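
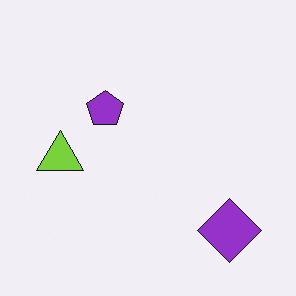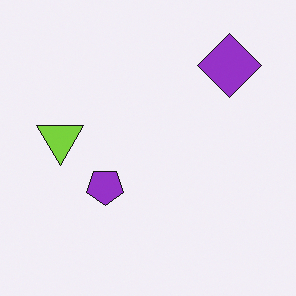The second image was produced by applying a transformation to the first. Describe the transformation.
The second image is the first flipped vertically (top ↔ bottom).

The purple diamond is in the bottom-right of the first image and the top-right of the second — shapes on opposite sides of the horizontal midline have swapped in a mirror flip.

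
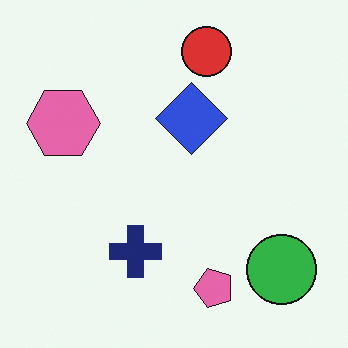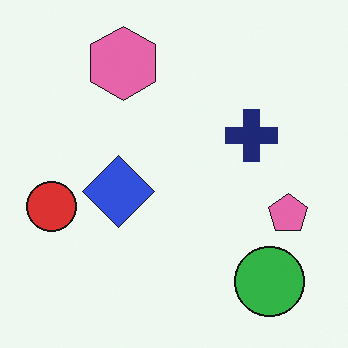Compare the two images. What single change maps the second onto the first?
The first image is the second transposed (reflected across the top-left ↔ bottom-right diagonal).

Shapes have swapped their row and column positions — what was in the top-right is now in the bottom-left — a diagonal reflection.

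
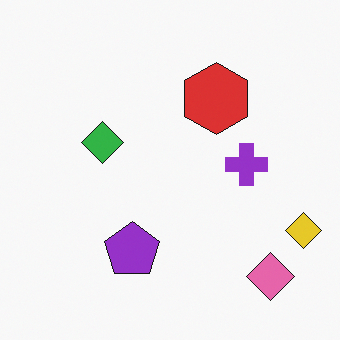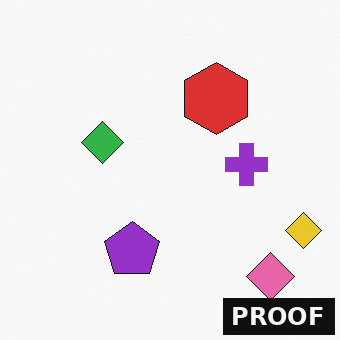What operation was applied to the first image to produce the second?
The second image is the first watermarked with the text "PROOF" in the lower-right corner.

A dark label reading "PROOF" appears in the lower-right corner.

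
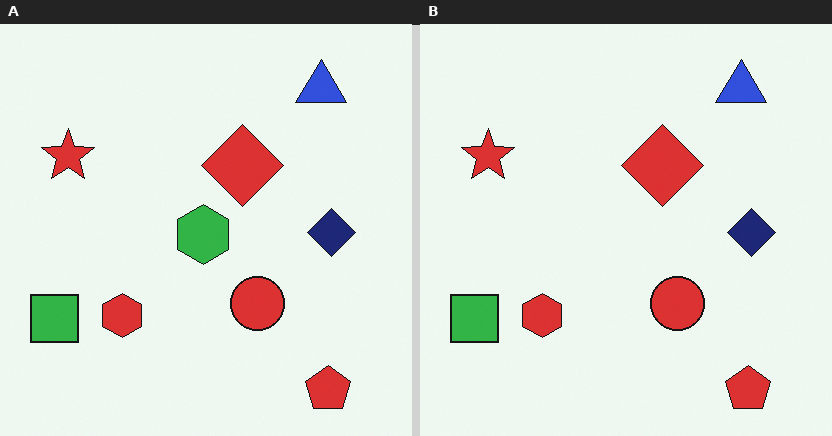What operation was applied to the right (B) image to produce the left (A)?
The left (A) image is the right (B) overlaid with an additional green hexagon.

A green hexagon appears in the left (A) image that is absent from the right (B).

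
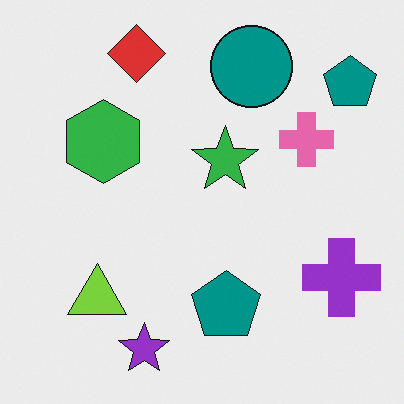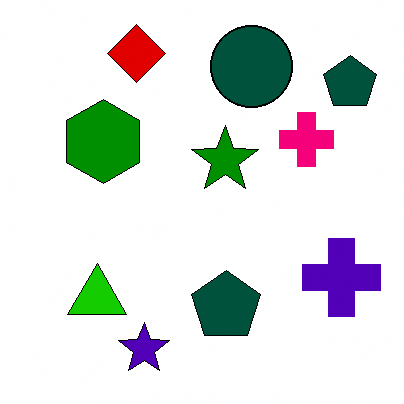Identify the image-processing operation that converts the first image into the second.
This is the original image given much higher contrast.

Tones are pushed away from mid-grey across the whole image — a global contrast change.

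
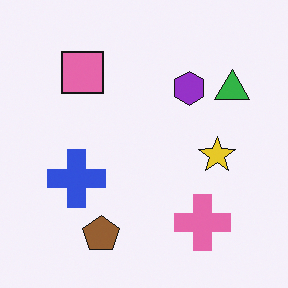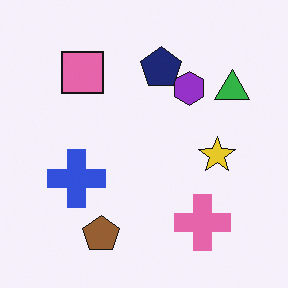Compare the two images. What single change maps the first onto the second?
Overlaid with an additional navy pentagon.

A navy pentagon appears in the second image that is absent from the first.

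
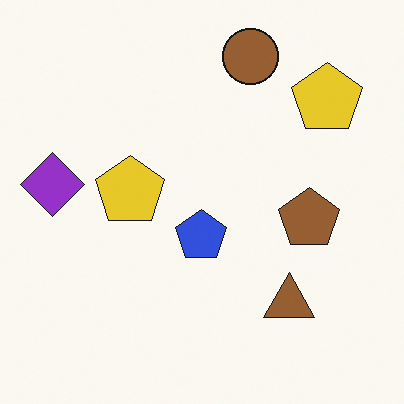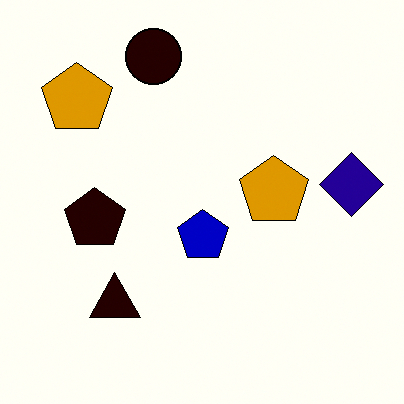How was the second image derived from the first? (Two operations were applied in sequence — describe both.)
This is the original image flipped horizontally (left ↔ right), then boosted in contrast.

The purple diamond is in the left of the first image and the right of the second — shapes on opposite sides of the vertical midline have swapped in a mirror flip. Tones are pushed away from mid-grey across the whole image — a global contrast change.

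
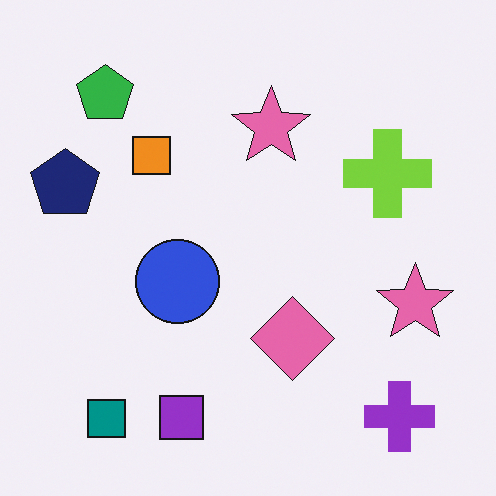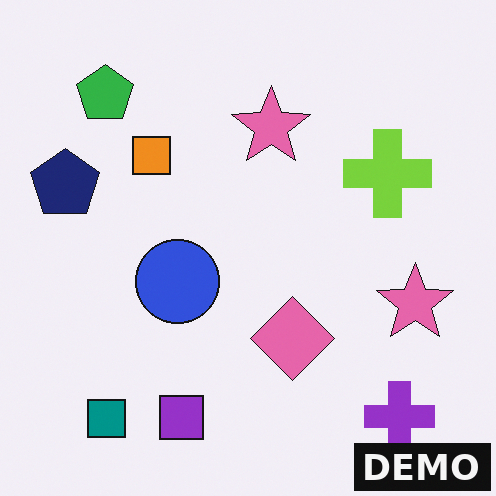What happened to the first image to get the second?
Watermarked with the text "DEMO" in the lower-right corner.

A dark label reading "DEMO" appears in the lower-right corner.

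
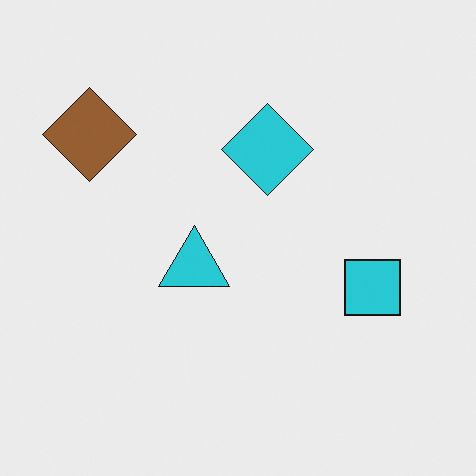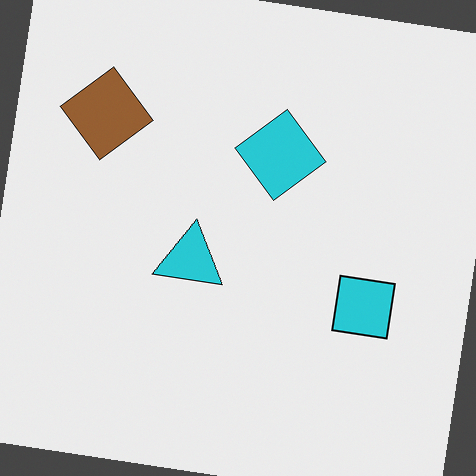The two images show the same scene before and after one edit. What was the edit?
It was rotated clockwise by a slight angle.

Every shape is tilted by the same angle and the image corners show triangular fill wedges — a whole-image rotation by a non-right angle.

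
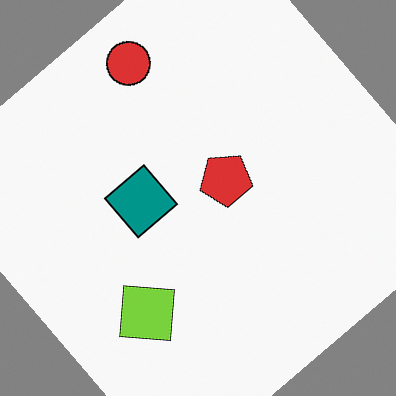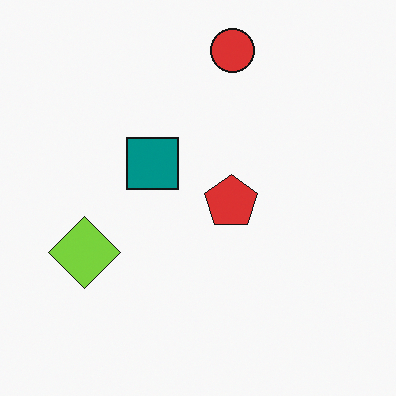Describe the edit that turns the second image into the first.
The image was rotated counter-clockwise by a large amount — several tens of degrees.

Every shape is tilted by the same angle and the image corners show triangular fill wedges — a whole-image rotation by a non-right angle.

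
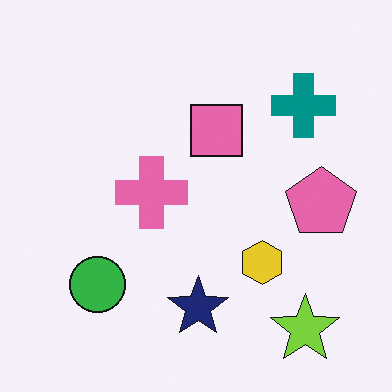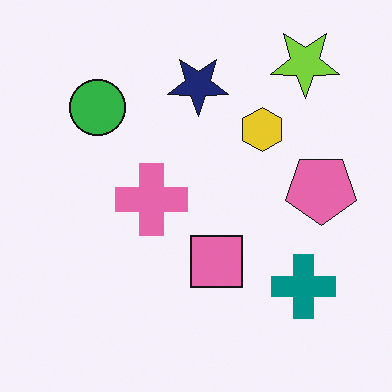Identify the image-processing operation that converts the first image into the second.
The transformation is: flipped vertically (top ↔ bottom).

The lime star is in the bottom-right of the first image and the top-right of the second — shapes on opposite sides of the horizontal midline have swapped in a mirror flip.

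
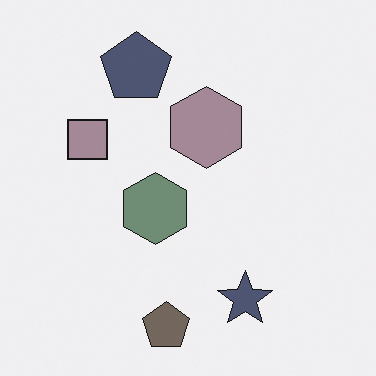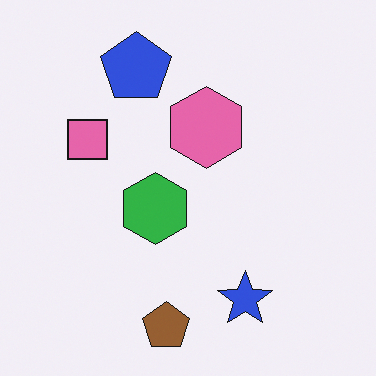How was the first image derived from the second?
The transformation is: heavily desaturated.

All colors are more muted and greyish — a global saturation change.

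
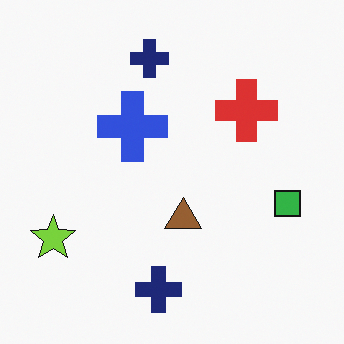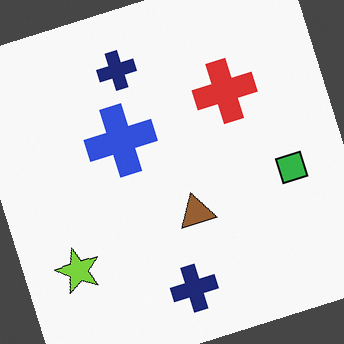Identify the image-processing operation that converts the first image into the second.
Rotated counter-clockwise by a clearly visible amount.

Every shape is tilted by the same angle and the image corners show triangular fill wedges — a whole-image rotation by a non-right angle.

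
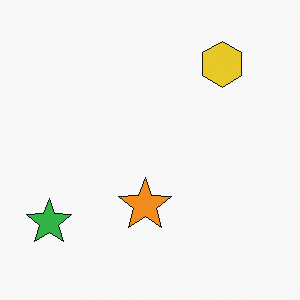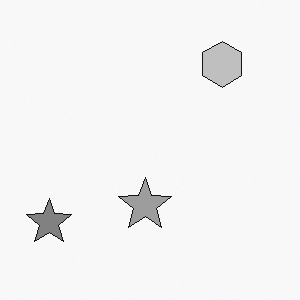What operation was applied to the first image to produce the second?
The second image is the first converted to grayscale.

All color is removed — every shape is now a shade of grey.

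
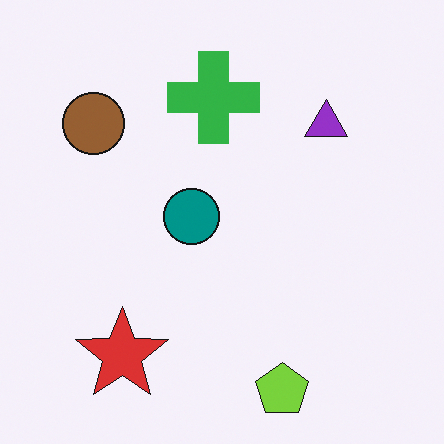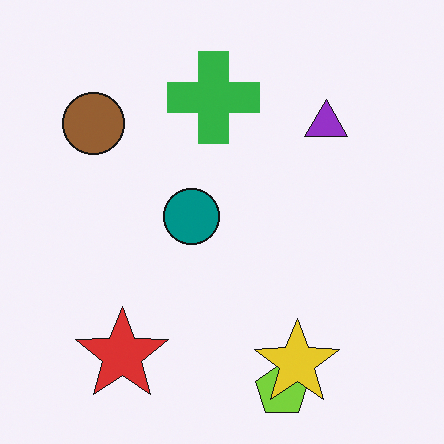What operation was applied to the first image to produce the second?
The transformation is: overlaid with an additional yellow star.

A yellow star appears in the second image that is absent from the first.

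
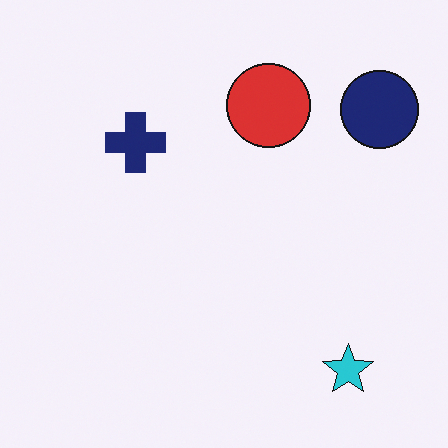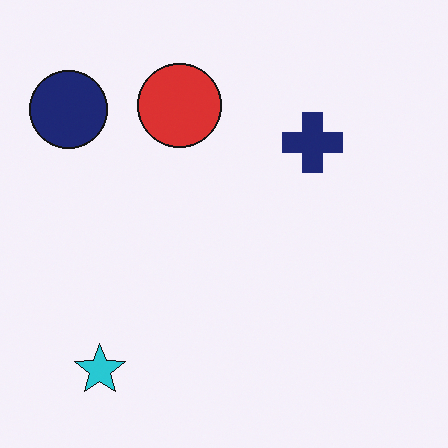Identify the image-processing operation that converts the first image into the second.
The second image is the first flipped horizontally (left ↔ right).

The navy circle is in the top-right of the first image and the top-left of the second — shapes on opposite sides of the vertical midline have swapped in a mirror flip.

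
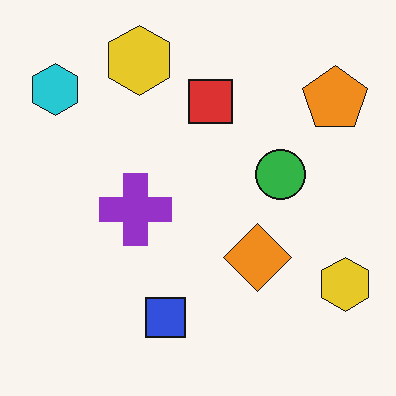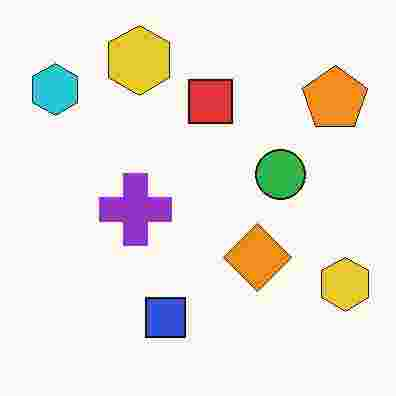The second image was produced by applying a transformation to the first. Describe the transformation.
This is the original image degraded with heavy JPEG compression.

Blocky 8×8 compression artifacts appear around shape edges and the flat background shows ringing — characteristic JPEG degradation.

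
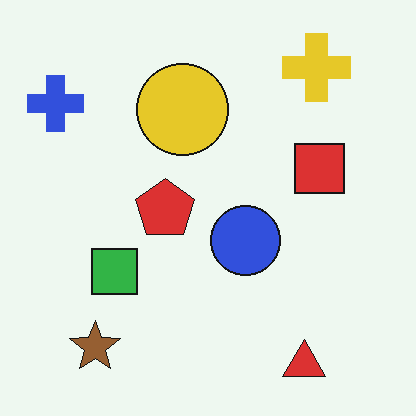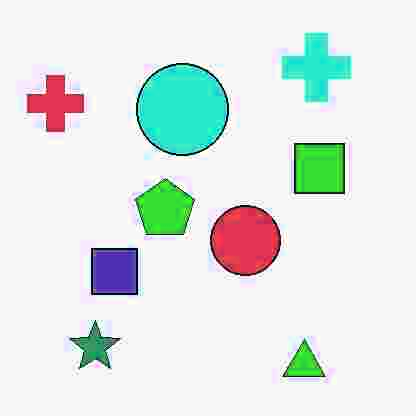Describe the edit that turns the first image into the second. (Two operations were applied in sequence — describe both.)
It was degraded with heavy JPEG compression, then hue-shifted by a moderate amount.

Blocky 8×8 compression artifacts appear around shape edges and the flat background shows ringing — characteristic JPEG degradation. Every shape's color has rotated by the same amount around the hue wheel — a uniform hue shift.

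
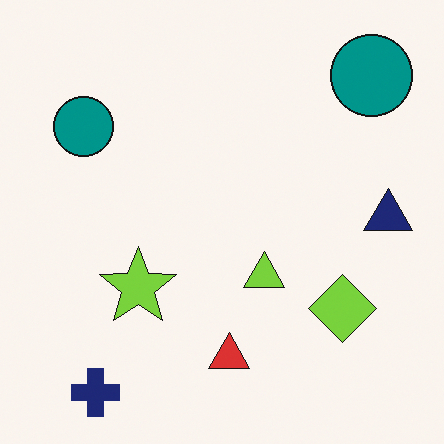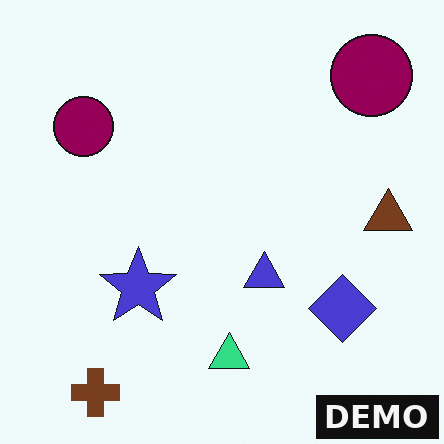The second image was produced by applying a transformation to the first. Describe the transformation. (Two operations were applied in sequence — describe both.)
This is the original image hue-shifted through roughly a third of the color wheel, then watermarked with the text "DEMO" in the lower-right corner.

Every shape's color has rotated by the same amount around the hue wheel — a uniform hue shift. A dark label reading "DEMO" appears in the lower-right corner.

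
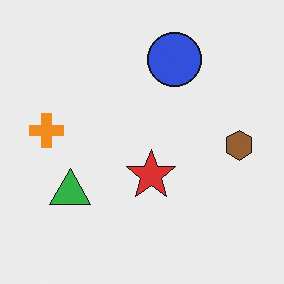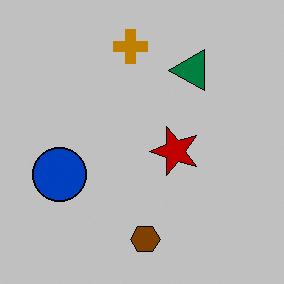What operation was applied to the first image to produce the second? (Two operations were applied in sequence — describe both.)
Heavily posterized to just a handful of flat colors, then transposed (reflected across the top-left ↔ bottom-right diagonal).

Each flat color has snapped to a coarser quantized level — most visibly, the near-white background has dropped to a flat grey. Shapes have swapped their row and column positions — what was in the top-right is now in the bottom-left — a diagonal reflection.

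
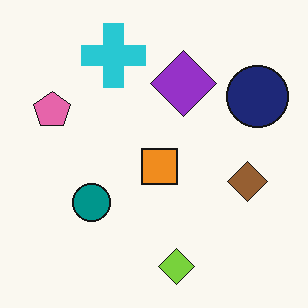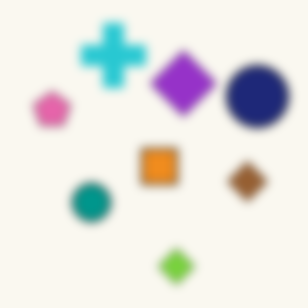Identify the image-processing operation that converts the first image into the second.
Strongly gaussian-blurred.

Shape edges and outlines are uniformly softened across the whole image.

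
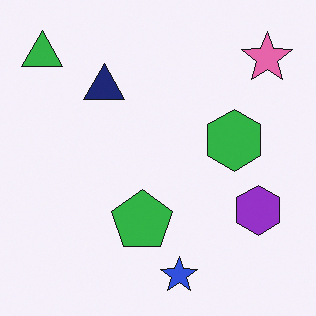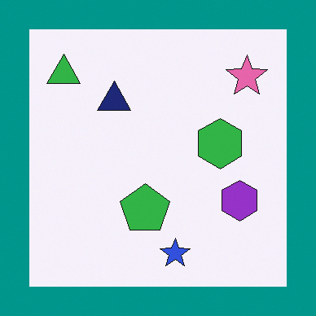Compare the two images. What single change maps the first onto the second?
The transformation is: framed with a teal border.

A solid teal frame runs around the edge of the second image, with the content slightly shrunk inside it.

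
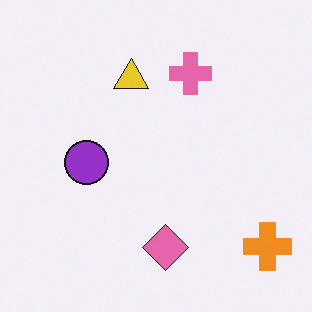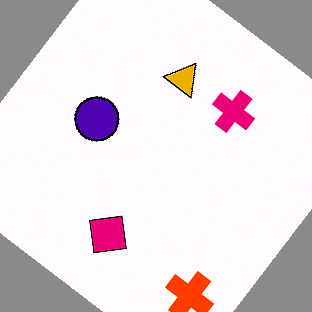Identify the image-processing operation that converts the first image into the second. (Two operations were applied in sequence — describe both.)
Rotated clockwise by a large amount — several tens of degrees, then given much higher contrast.

Every shape is tilted by the same angle and the image corners show triangular fill wedges — a whole-image rotation by a non-right angle. Tones are pushed away from mid-grey across the whole image — a global contrast change.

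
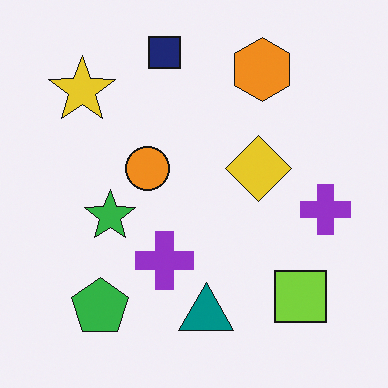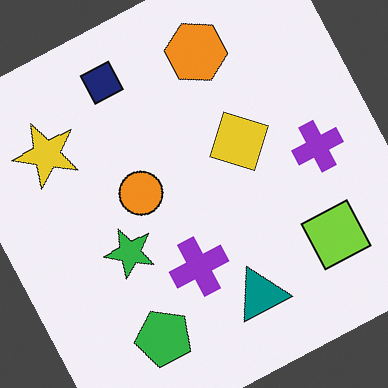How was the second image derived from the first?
The image was rotated counter-clockwise by a clearly visible amount.

Every shape is tilted by the same angle and the image corners show triangular fill wedges — a whole-image rotation by a non-right angle.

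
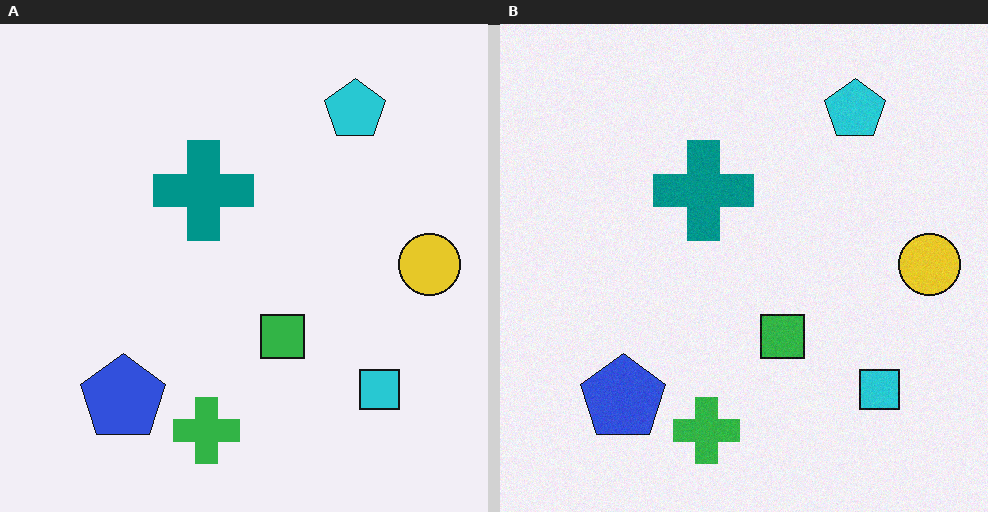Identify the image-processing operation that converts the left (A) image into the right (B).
The right (B) image is the left (A) degraded with light additive noise.

Random speckle covers the whole image, including the flat background.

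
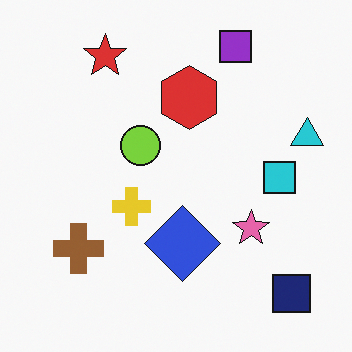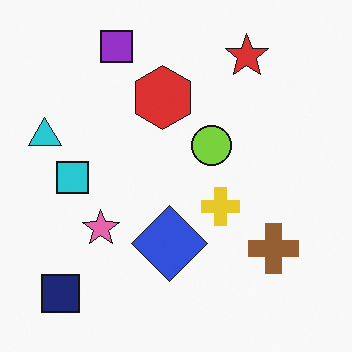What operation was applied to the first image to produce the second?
The image was flipped horizontally (left ↔ right).

The cyan triangle is in the right of the first image and the left of the second — shapes on opposite sides of the vertical midline have swapped in a mirror flip.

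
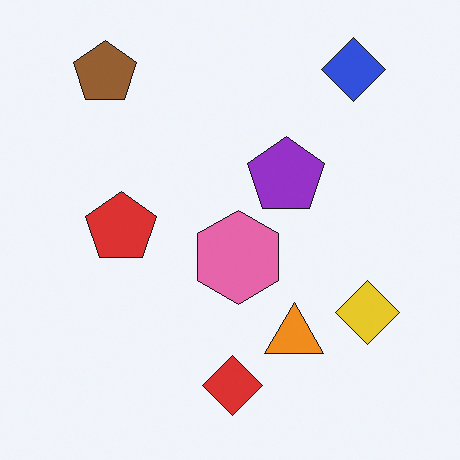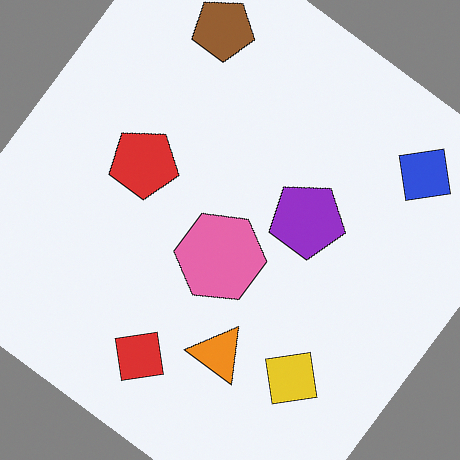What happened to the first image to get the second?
This is the original image rotated clockwise by a large amount — several tens of degrees.

Every shape is tilted by the same angle and the image corners show triangular fill wedges — a whole-image rotation by a non-right angle.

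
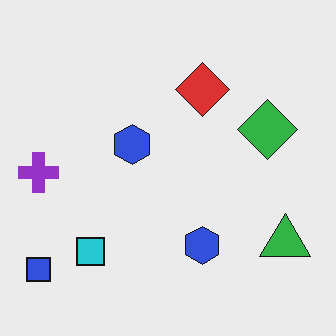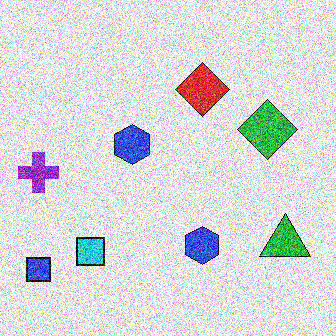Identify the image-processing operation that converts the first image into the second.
The image was degraded with strong gaussian noise.

Random speckle covers the whole image, including the flat background.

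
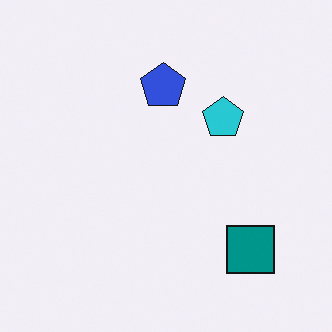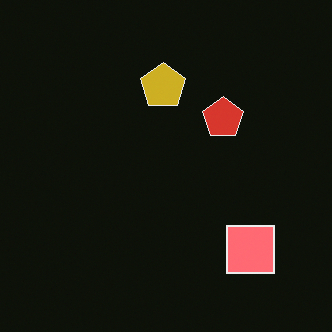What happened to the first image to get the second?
The second image is the first color-inverted (negative).

The light background has become dark and every shape's color is its complement — a photographic negative.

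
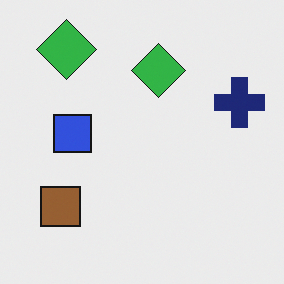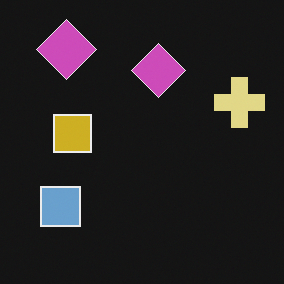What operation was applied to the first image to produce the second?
The transformation is: color-inverted (negative).

The light background has become dark and every shape's color is its complement — a photographic negative.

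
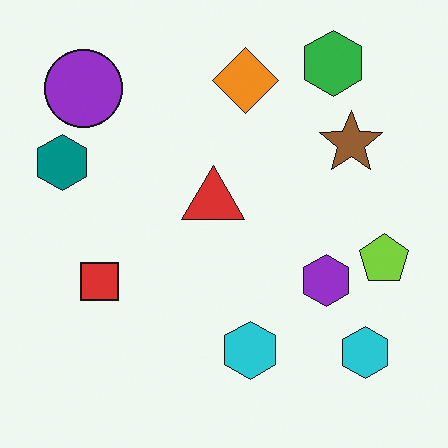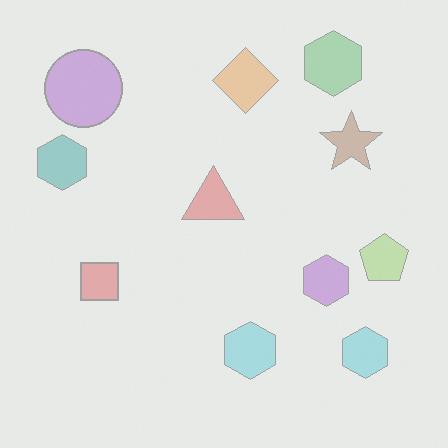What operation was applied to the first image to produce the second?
The transformation is: washed out (contrast reduced).

Tones are pushed toward mid-grey across the whole image — a global contrast change.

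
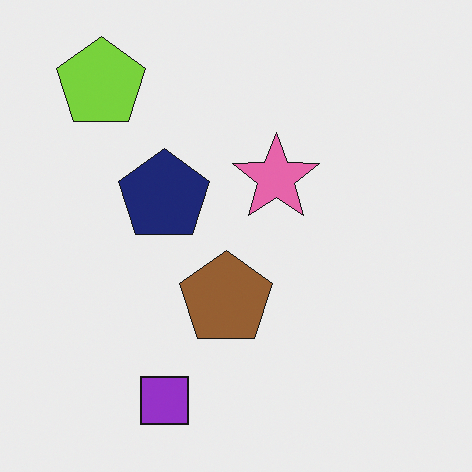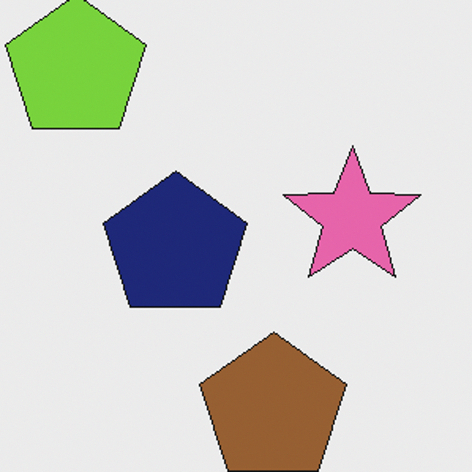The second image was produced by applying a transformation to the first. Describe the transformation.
It was cropped to a modestly smaller region and rescaled.

The visible shapes are larger and the field of view is narrower; shapes near the original edges may be partly or wholly outside the frame — a crop-and-rescale.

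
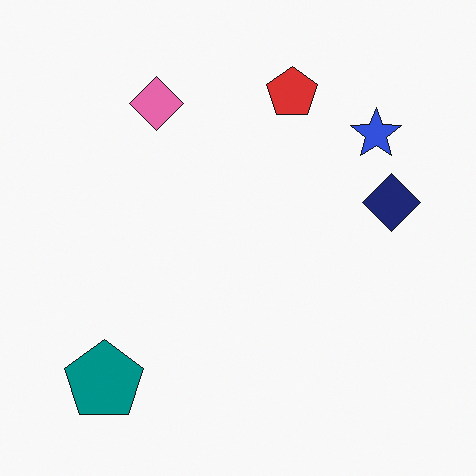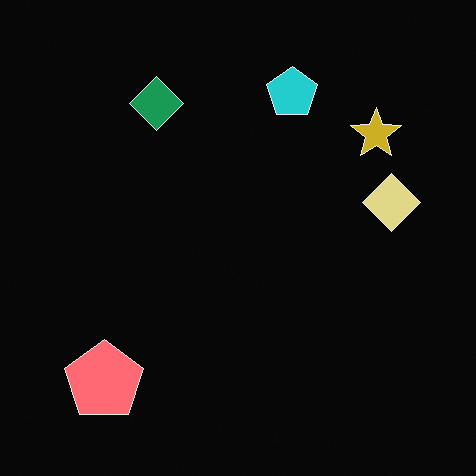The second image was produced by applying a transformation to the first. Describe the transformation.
The transformation is: color-inverted (negative).

The light background has become dark and every shape's color is its complement — a photographic negative.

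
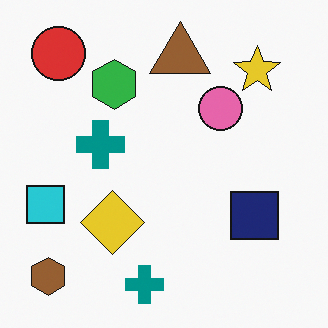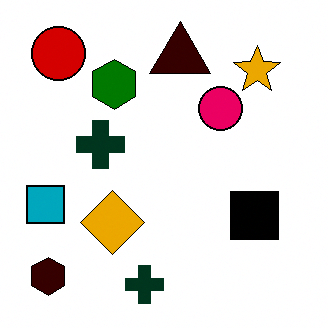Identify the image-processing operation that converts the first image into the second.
The second image is the first given much higher contrast.

Tones are pushed away from mid-grey across the whole image — a global contrast change.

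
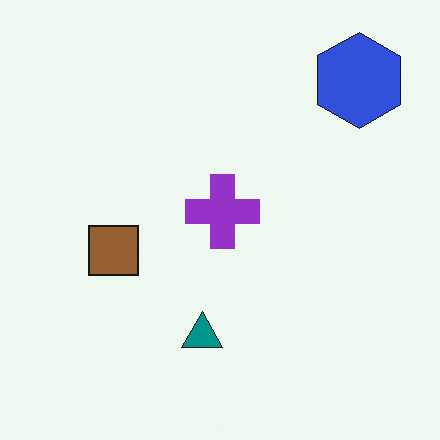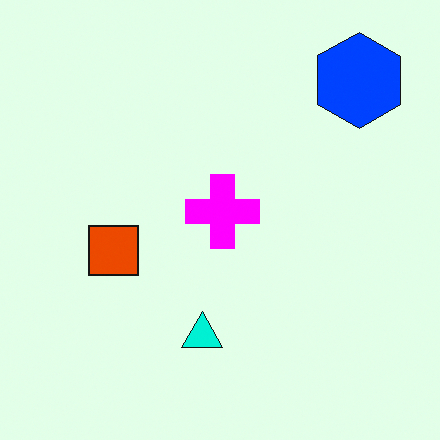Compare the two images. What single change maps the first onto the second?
Made much more vivid (saturation change).

All colors are more vivid — a global saturation change.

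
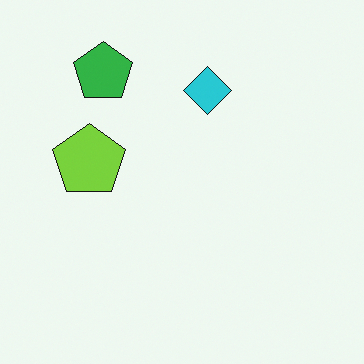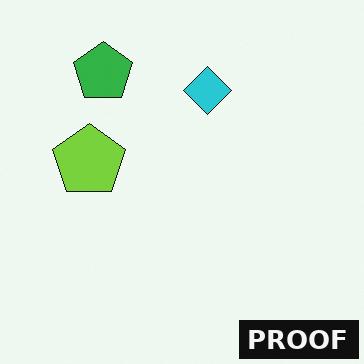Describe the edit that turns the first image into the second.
The second image is the first watermarked with the text "PROOF" in the lower-right corner.

A dark label reading "PROOF" appears in the lower-right corner.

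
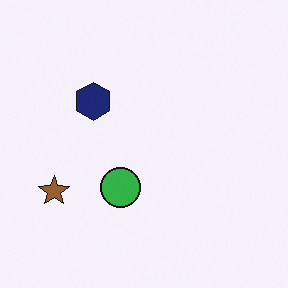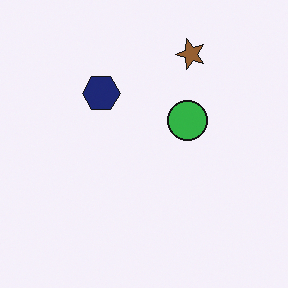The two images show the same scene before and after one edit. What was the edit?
The transformation is: transposed (reflected across the top-left ↔ bottom-right diagonal).

Shapes have swapped their row and column positions — what was in the top-right is now in the bottom-left — a diagonal reflection.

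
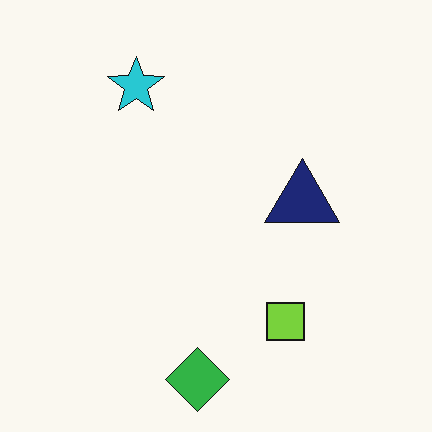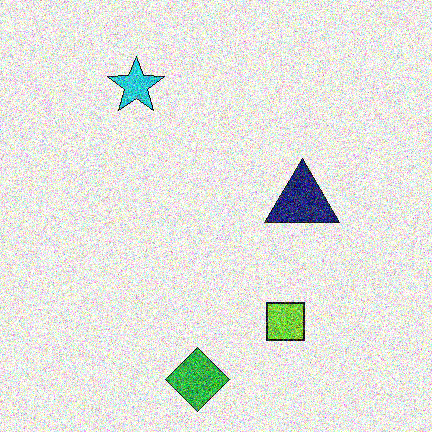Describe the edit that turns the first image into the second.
The second image is the first degraded with strong gaussian noise.

Random speckle covers the whole image, including the flat background.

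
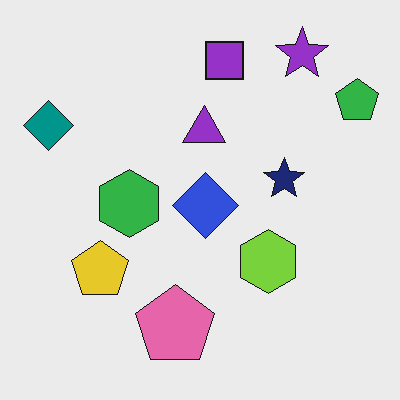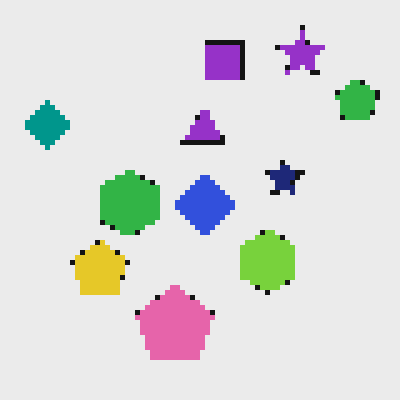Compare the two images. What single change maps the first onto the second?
The image was mildly pixelated.

Shapes are reduced to large square blocks; fine edges and outlines are lost — a downscale-then-upscale (mosaic) effect.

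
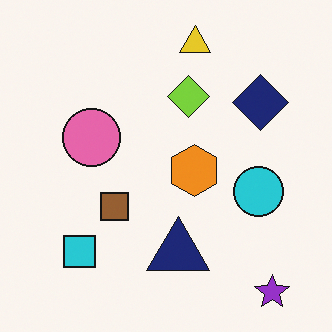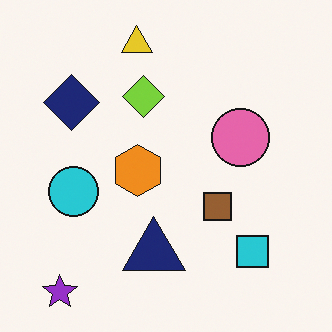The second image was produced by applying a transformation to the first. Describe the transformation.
This is the original image flipped horizontally (left ↔ right).

The purple star is in the bottom-right of the first image and the bottom-left of the second — shapes on opposite sides of the vertical midline have swapped in a mirror flip.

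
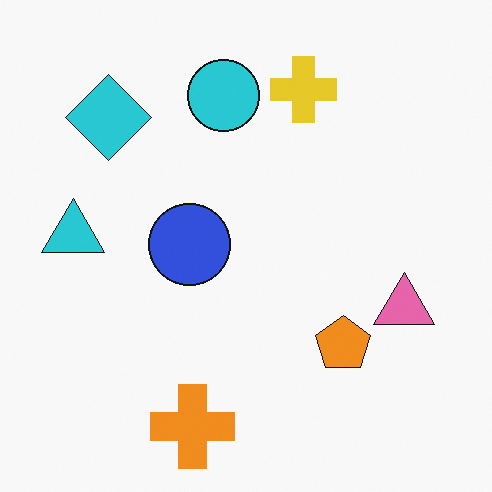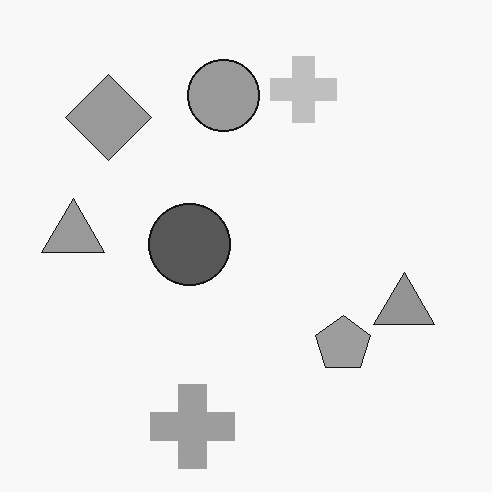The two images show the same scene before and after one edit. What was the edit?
Converted to grayscale.

All color is removed — every shape is now a shade of grey.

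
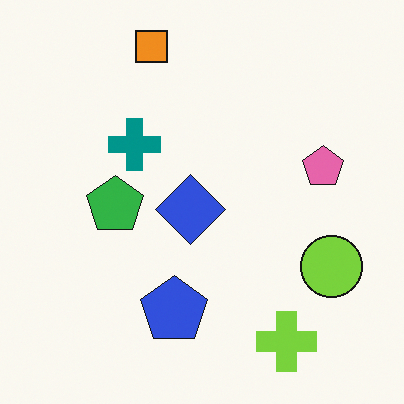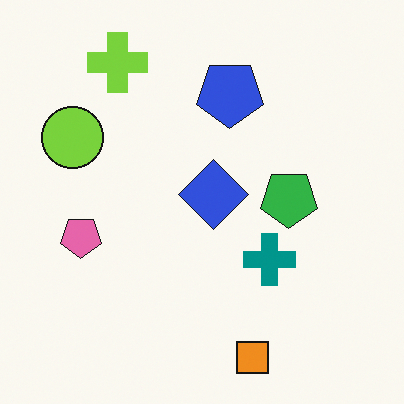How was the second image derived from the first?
Rotated 180°.

The orange square sits in the top of the first image and the bottom of the second — consistent with a whole-image 180° rotation.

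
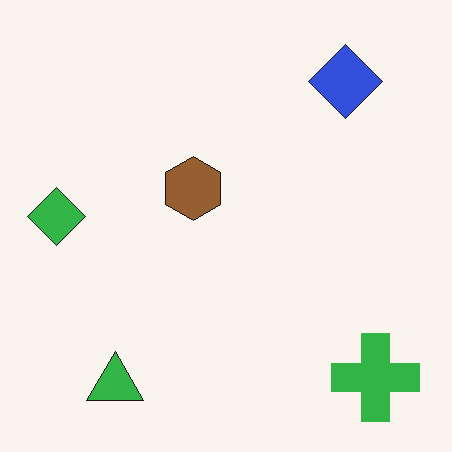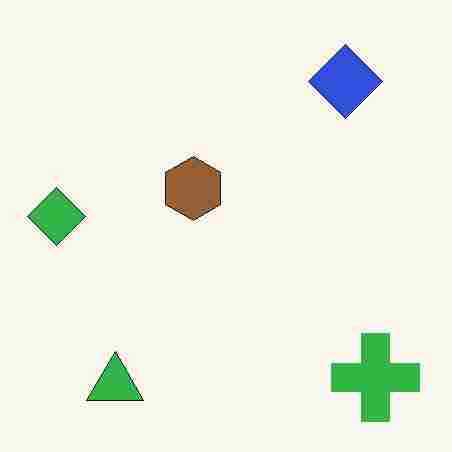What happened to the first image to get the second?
This is the original image heavily JPEG-compressed with obvious blocking artifacts.

Blocky 8×8 compression artifacts appear around shape edges and the flat background shows ringing — characteristic JPEG degradation.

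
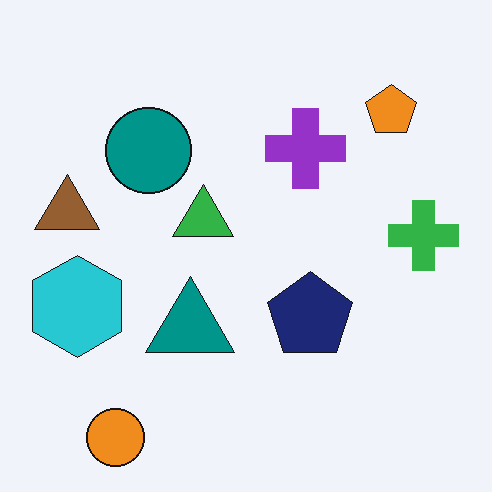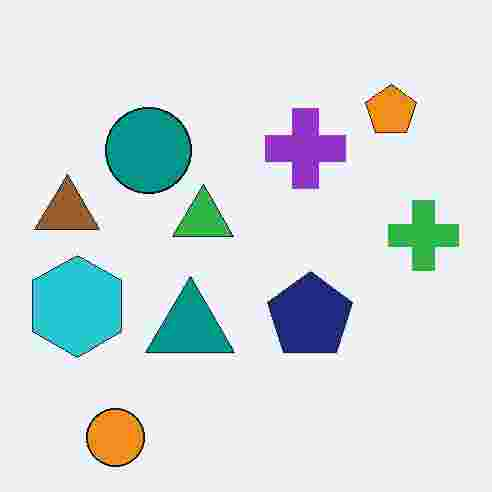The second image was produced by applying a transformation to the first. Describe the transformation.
This is the original image heavily JPEG-compressed with obvious blocking artifacts.

Blocky 8×8 compression artifacts appear around shape edges and the flat background shows ringing — characteristic JPEG degradation.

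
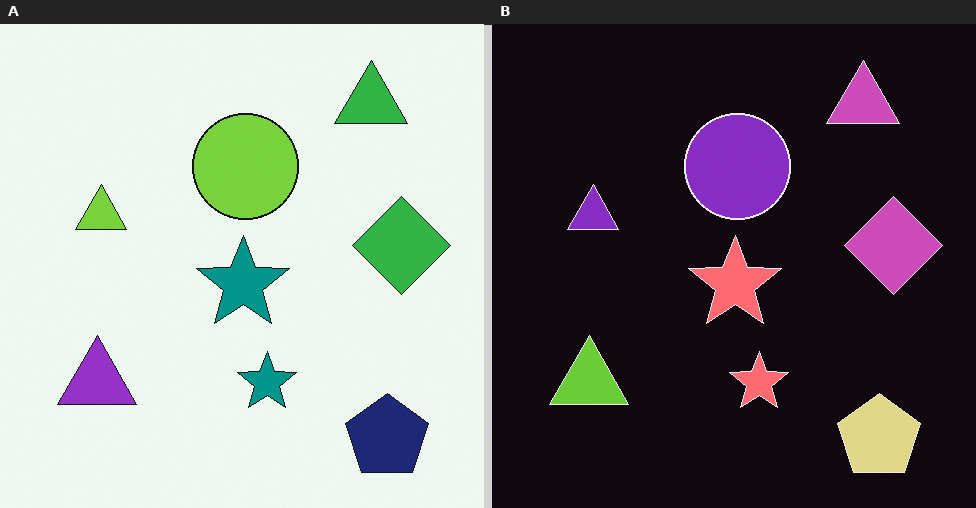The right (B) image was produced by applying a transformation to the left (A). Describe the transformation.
Color-inverted (negative).

The light background has become dark and every shape's color is its complement — a photographic negative.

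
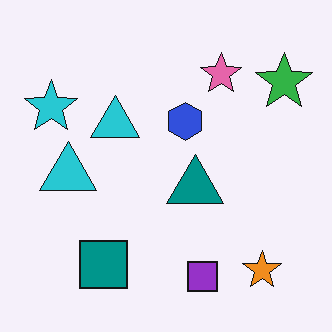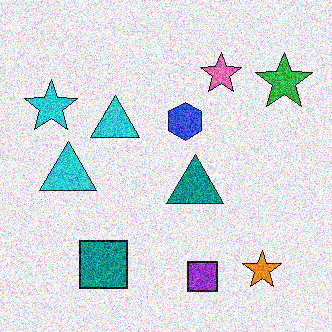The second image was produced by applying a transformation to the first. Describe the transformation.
The image was degraded with a thick layer of grain.

Random speckle covers the whole image, including the flat background.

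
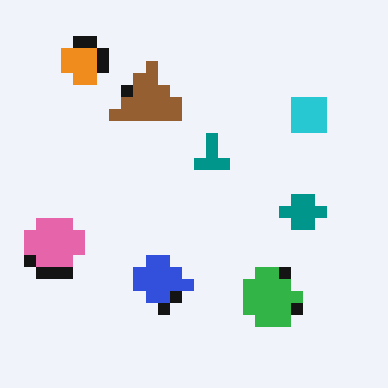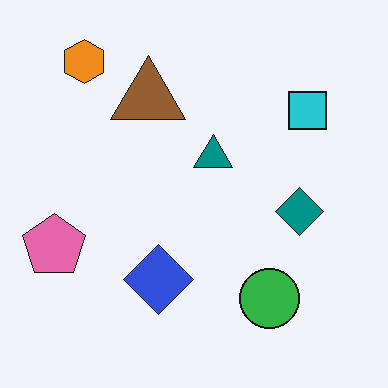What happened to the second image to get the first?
This is the original image heavily pixelated into large blocks.

Shapes are reduced to large square blocks; fine edges and outlines are lost — a downscale-then-upscale (mosaic) effect.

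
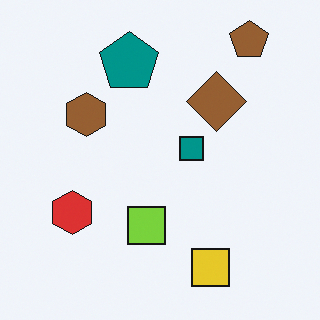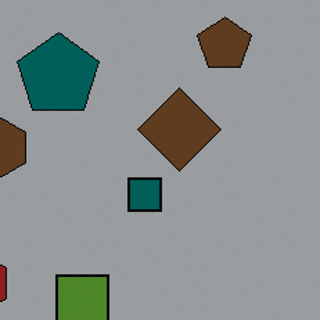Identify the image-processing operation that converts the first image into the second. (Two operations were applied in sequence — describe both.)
This is the original image noticeably darkened, then cropped to a modestly smaller region and rescaled.

Every pixel — background and shapes alike — is uniformly darkened. The visible shapes are larger and the field of view is narrower; shapes near the original edges may be partly or wholly outside the frame — a crop-and-rescale.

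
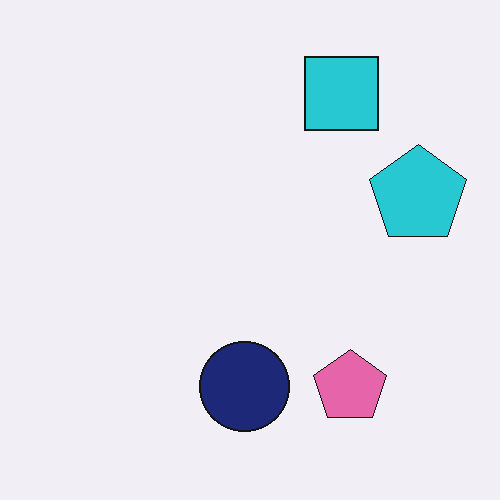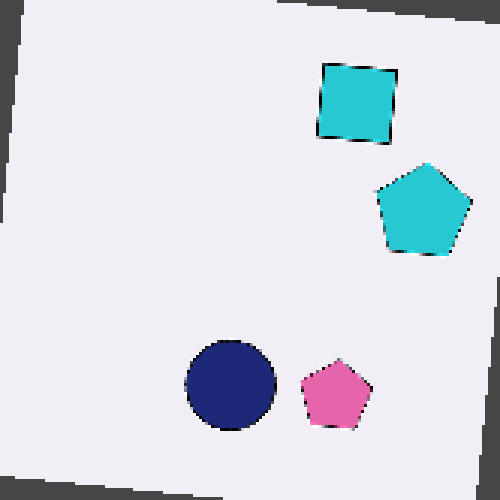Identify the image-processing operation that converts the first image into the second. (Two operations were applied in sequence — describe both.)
The image was rotated clockwise by a small amount, then lightly pixelated (a mild mosaic effect).

Every shape is tilted by the same angle and the image corners show triangular fill wedges — a whole-image rotation by a non-right angle. Shapes are reduced to large square blocks; fine edges and outlines are lost — a downscale-then-upscale (mosaic) effect.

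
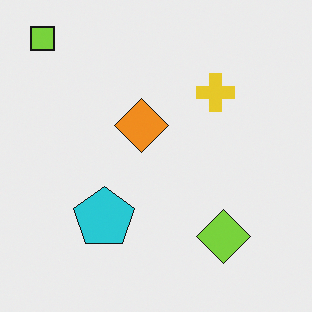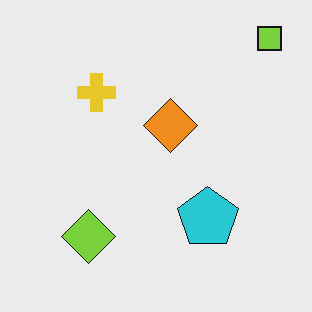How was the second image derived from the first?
The image was flipped horizontally (left ↔ right).

The lime square is in the top-left of the first image and the top-right of the second — shapes on opposite sides of the vertical midline have swapped in a mirror flip.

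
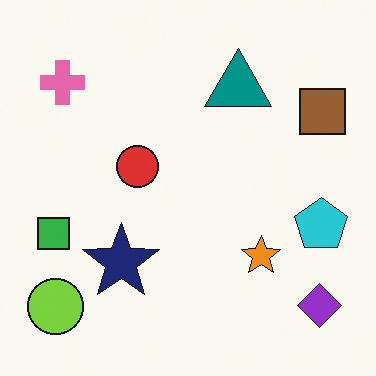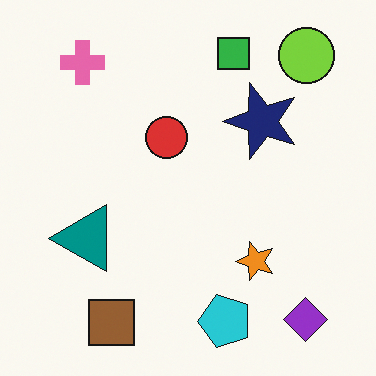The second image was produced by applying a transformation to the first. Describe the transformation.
Transposed (reflected across the top-left ↔ bottom-right diagonal).

Shapes have swapped their row and column positions — what was in the top-right is now in the bottom-left — a diagonal reflection.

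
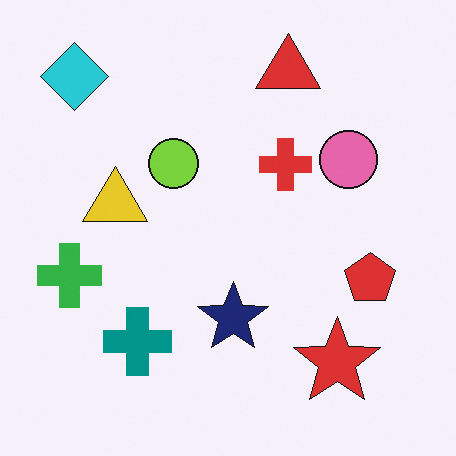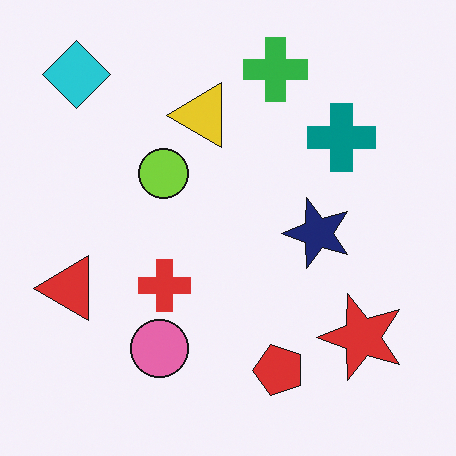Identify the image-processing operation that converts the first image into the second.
The image was transposed (reflected across the top-left ↔ bottom-right diagonal).

Shapes have swapped their row and column positions — what was in the top-right is now in the bottom-left — a diagonal reflection.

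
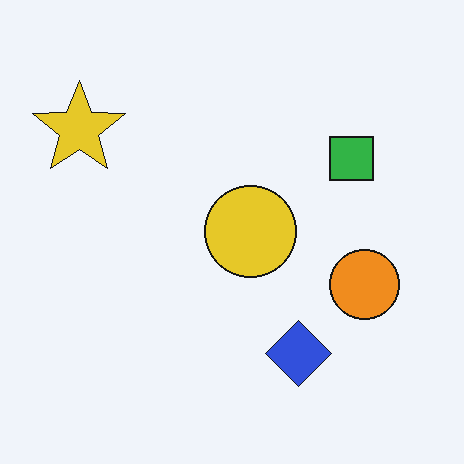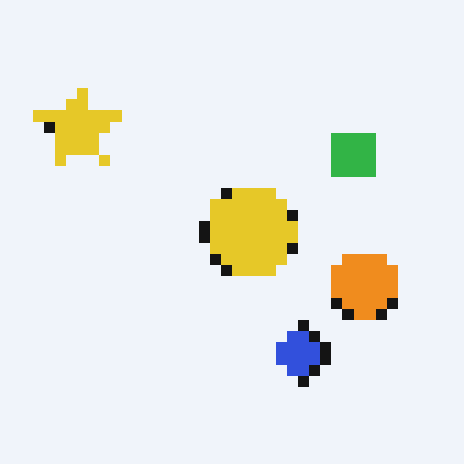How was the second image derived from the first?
Coarsely pixelated.

Shapes are reduced to large square blocks; fine edges and outlines are lost — a downscale-then-upscale (mosaic) effect.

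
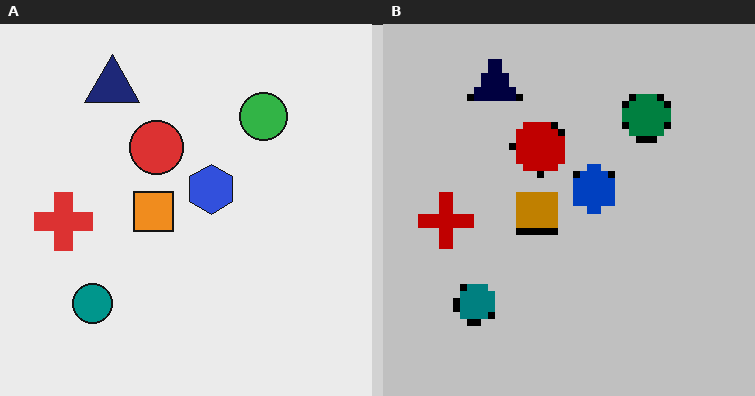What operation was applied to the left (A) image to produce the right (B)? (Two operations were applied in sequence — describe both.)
The right (B) image is the left (A) heavily posterized to just a handful of flat colors, then moderately pixelated.

Each flat color has snapped to a coarser quantized level — most visibly, the near-white background has dropped to a flat grey. Shapes are reduced to large square blocks; fine edges and outlines are lost — a downscale-then-upscale (mosaic) effect.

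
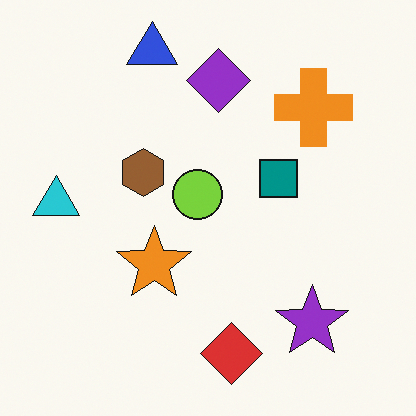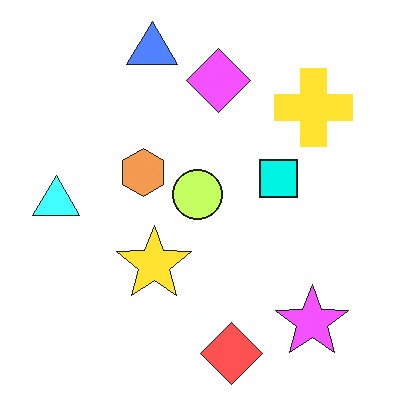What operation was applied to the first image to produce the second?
The second image is the first brightened a lot.

Every pixel — background and shapes alike — is uniformly brightened.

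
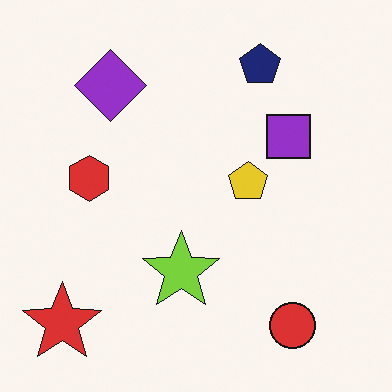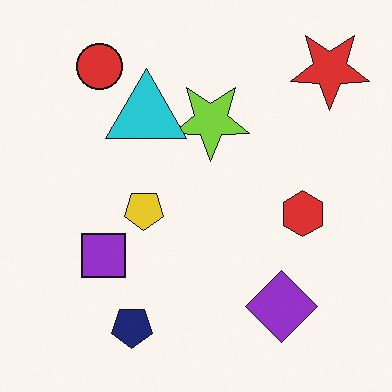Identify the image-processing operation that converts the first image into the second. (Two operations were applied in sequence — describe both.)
The transformation is: rotated 180°, then overlaid with an additional cyan triangle.

The red star sits in the bottom-left of the first image and the top-right of the second — consistent with a whole-image 180° rotation. A cyan triangle appears in the second image that is absent from the first.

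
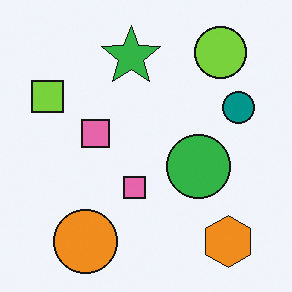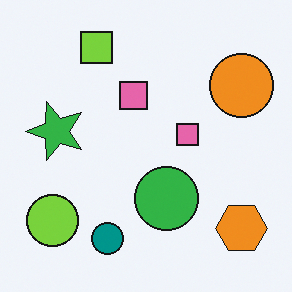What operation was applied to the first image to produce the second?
This is the original image transposed (reflected across the top-left ↔ bottom-right diagonal).

Shapes have swapped their row and column positions — what was in the top-right is now in the bottom-left — a diagonal reflection.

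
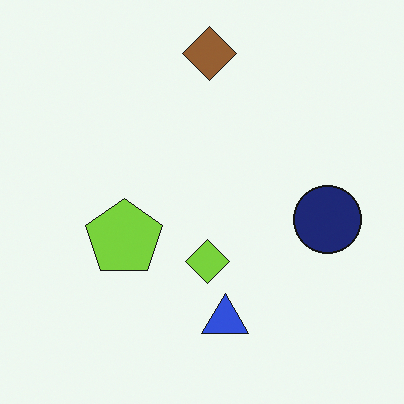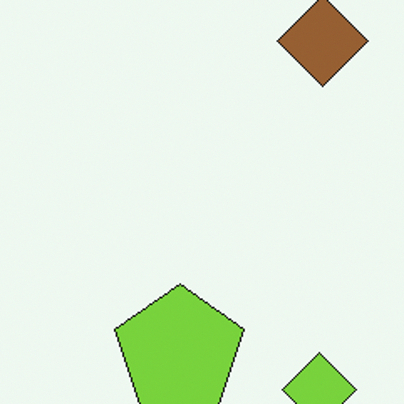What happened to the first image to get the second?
This is the original image cropped to a noticeably smaller region and rescaled.

The visible shapes are larger and the field of view is narrower; shapes near the original edges may be partly or wholly outside the frame — a crop-and-rescale.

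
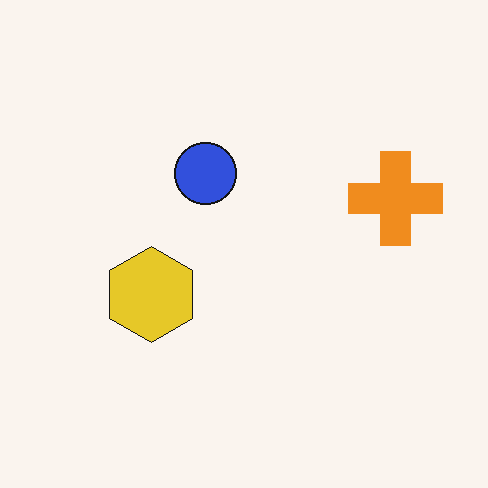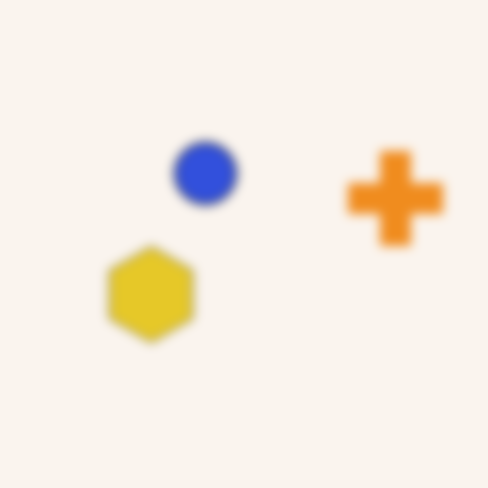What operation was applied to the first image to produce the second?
The transformation is: strongly gaussian-blurred.

Shape edges and outlines are uniformly softened across the whole image.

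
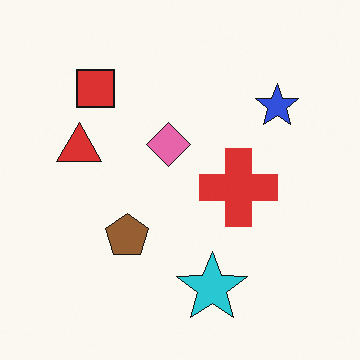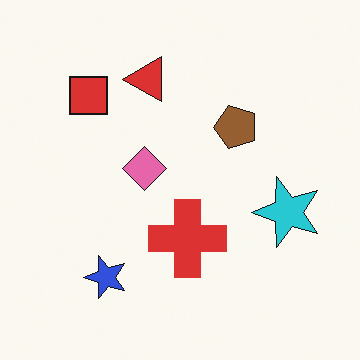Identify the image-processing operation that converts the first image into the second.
The image was transposed (reflected across the top-left ↔ bottom-right diagonal).

Shapes have swapped their row and column positions — what was in the top-right is now in the bottom-left — a diagonal reflection.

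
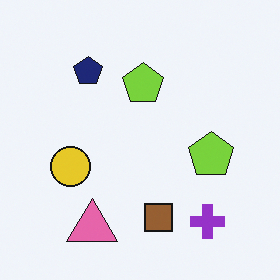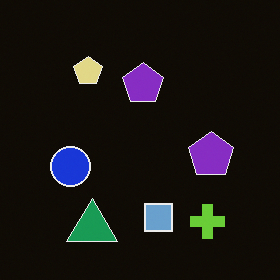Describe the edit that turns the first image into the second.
The image was color-inverted (negative).

The light background has become dark and every shape's color is its complement — a photographic negative.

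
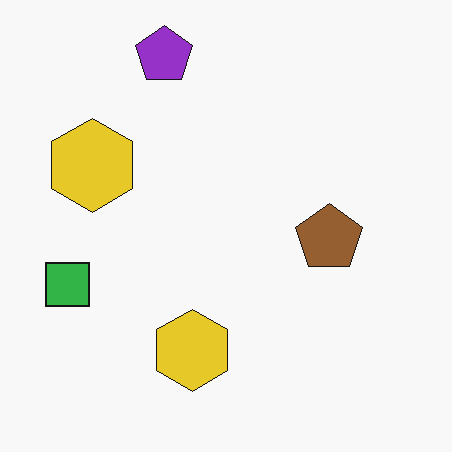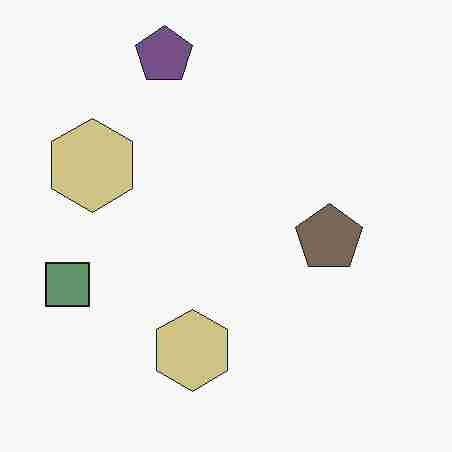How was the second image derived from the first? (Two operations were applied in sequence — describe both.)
This is the original image heavily desaturated, then heavily JPEG-compressed with obvious blocking artifacts.

All colors are more muted and greyish — a global saturation change. Blocky 8×8 compression artifacts appear around shape edges and the flat background shows ringing — characteristic JPEG degradation.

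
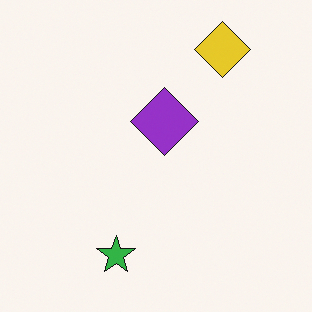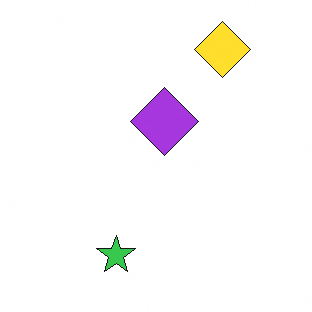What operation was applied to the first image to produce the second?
It was slightly brightened.

Every pixel — background and shapes alike — is uniformly brightened.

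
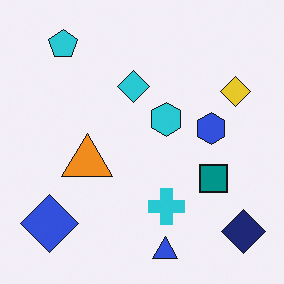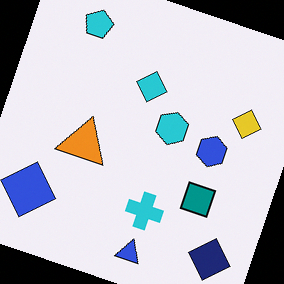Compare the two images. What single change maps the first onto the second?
The image was rotated clockwise by a clearly visible amount.

Every shape is tilted by the same angle and the image corners show triangular fill wedges — a whole-image rotation by a non-right angle.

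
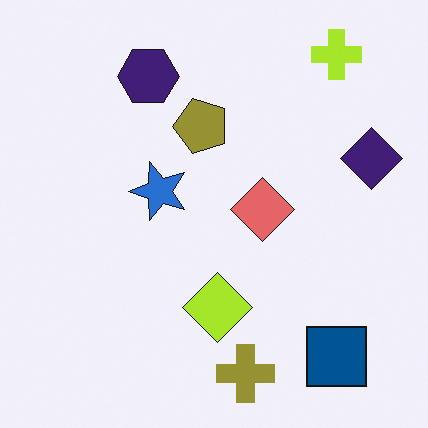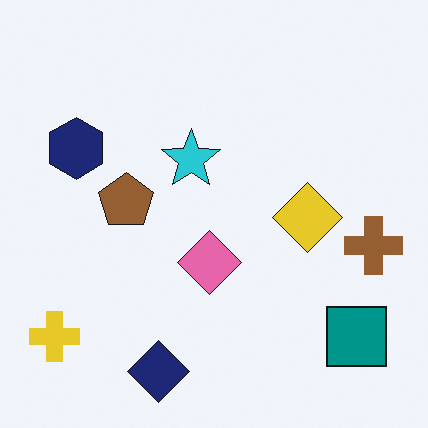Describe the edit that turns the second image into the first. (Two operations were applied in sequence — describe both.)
This is the original image transposed (reflected across the top-left ↔ bottom-right diagonal), then hue-shifted slightly.

Shapes have swapped their row and column positions — what was in the top-right is now in the bottom-left — a diagonal reflection. Every shape's color has rotated by the same amount around the hue wheel — a uniform hue shift.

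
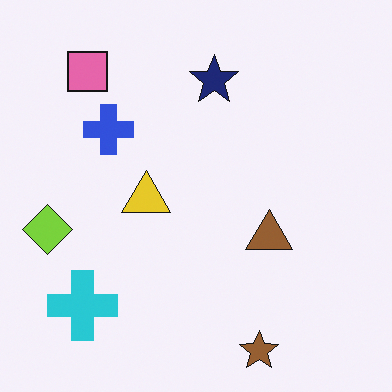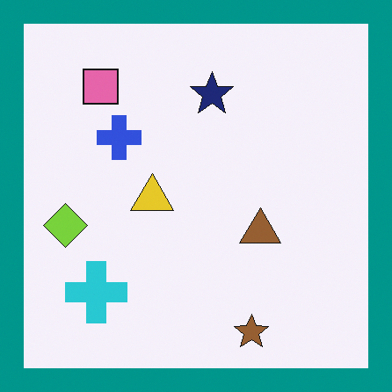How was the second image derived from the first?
It was framed with a teal border.

A solid teal frame runs around the edge of the second image, with the content slightly shrunk inside it.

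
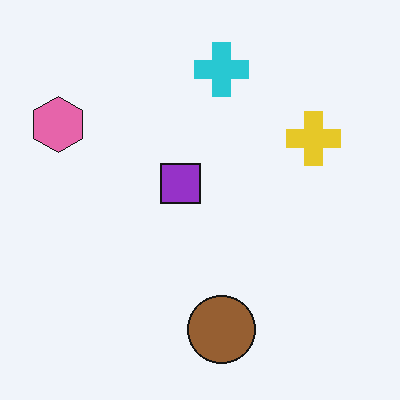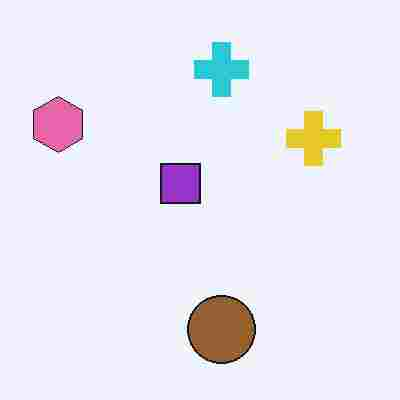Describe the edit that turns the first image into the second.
The transformation is: degraded with heavy JPEG compression.

Blocky 8×8 compression artifacts appear around shape edges and the flat background shows ringing — characteristic JPEG degradation.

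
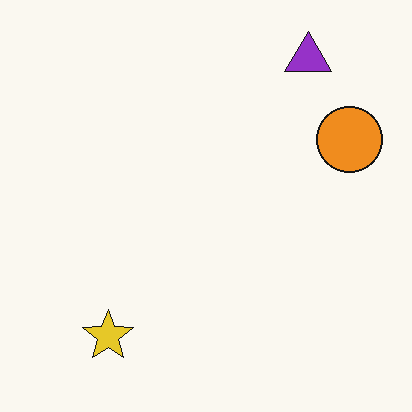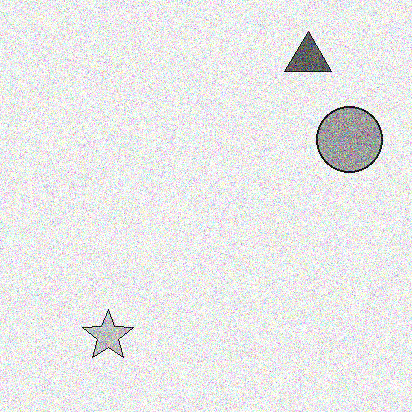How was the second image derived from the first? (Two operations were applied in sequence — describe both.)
The transformation is: converted to grayscale, then degraded with strong gaussian noise.

All color is removed — every shape is now a shade of grey. Random speckle covers the whole image, including the flat background.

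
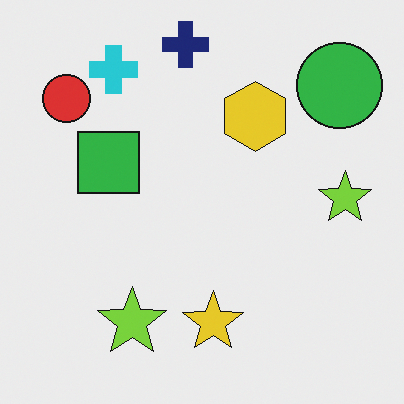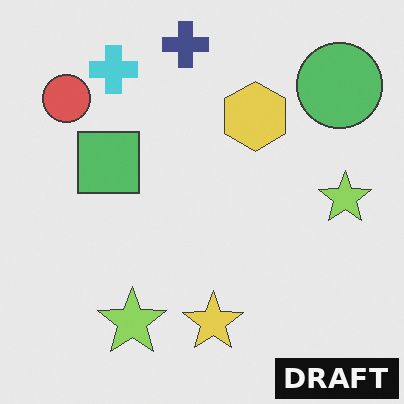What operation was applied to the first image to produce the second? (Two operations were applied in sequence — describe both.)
The transformation is: given slightly reduced contrast, then watermarked with the text "DRAFT" in the lower-right corner.

Tones are pushed toward mid-grey across the whole image — a global contrast change. A dark label reading "DRAFT" appears in the lower-right corner.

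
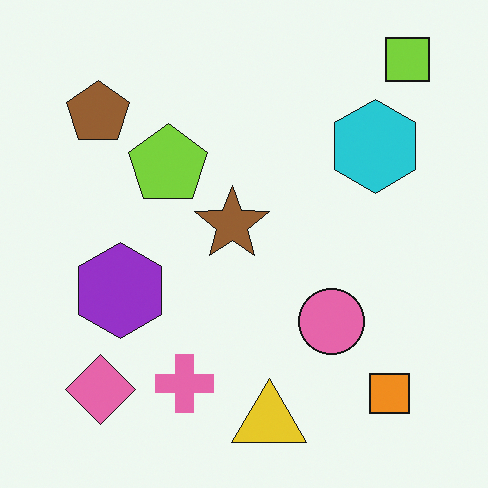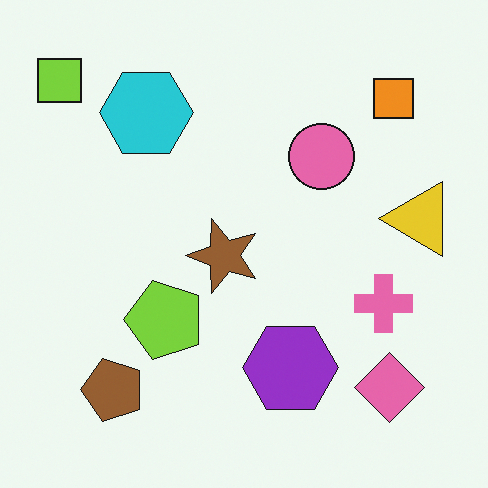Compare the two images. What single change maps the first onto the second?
It was rotated 90° counter-clockwise.

The lime square sits in the top-right of the first image and the top-left of the second — consistent with a whole-image 90° counter-clockwise rotation.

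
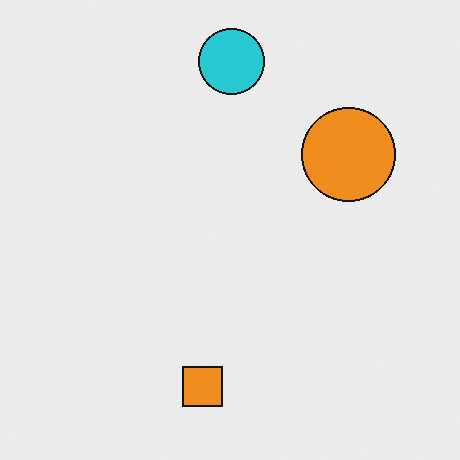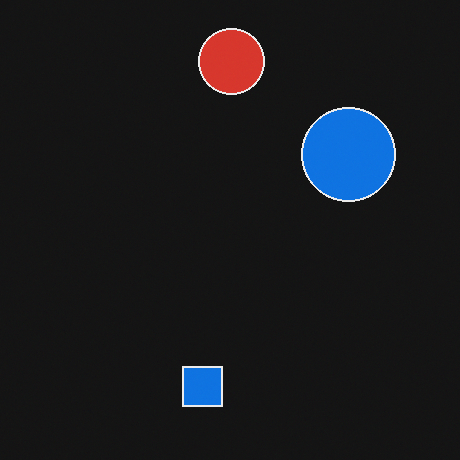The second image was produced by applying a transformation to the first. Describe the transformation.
The second image is the first color-inverted (negative).

The light background has become dark and every shape's color is its complement — a photographic negative.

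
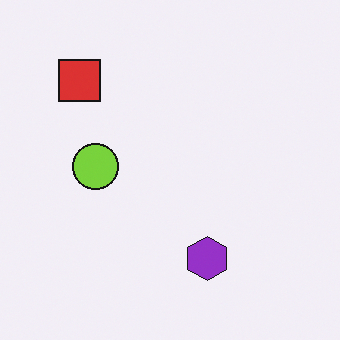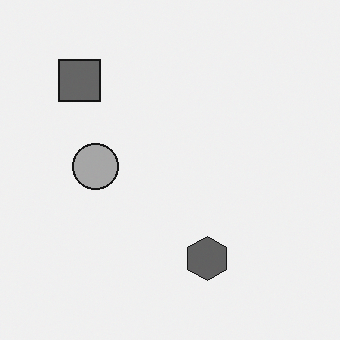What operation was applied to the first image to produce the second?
Converted to grayscale.

All color is removed — every shape is now a shade of grey.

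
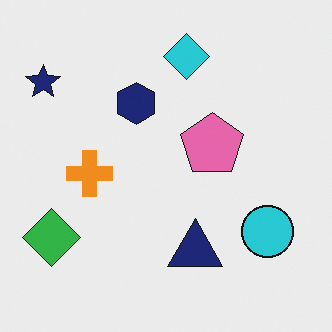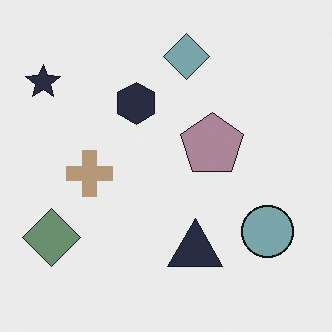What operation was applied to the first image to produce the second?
The image was made much more muted (saturation change).

All colors are more muted and greyish — a global saturation change.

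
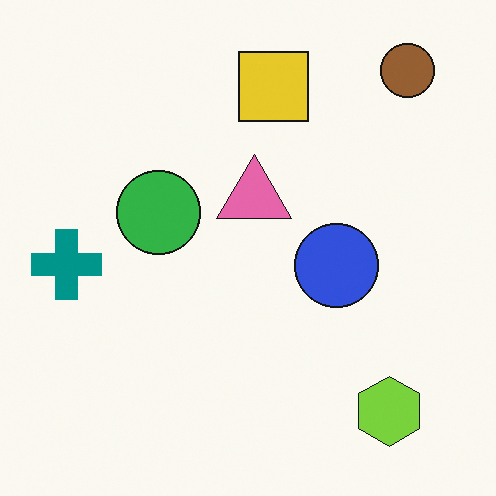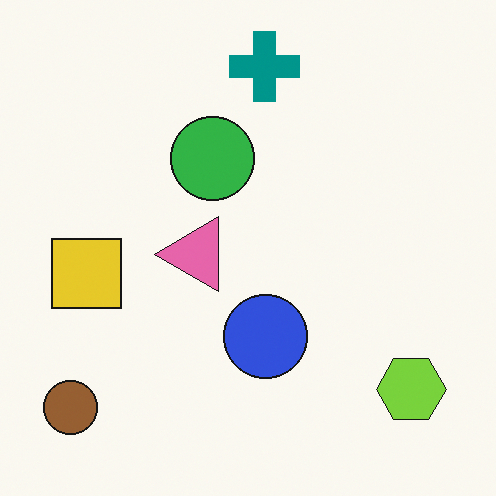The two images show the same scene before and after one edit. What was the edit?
The image was transposed (reflected across the top-left ↔ bottom-right diagonal).

Shapes have swapped their row and column positions — what was in the top-right is now in the bottom-left — a diagonal reflection.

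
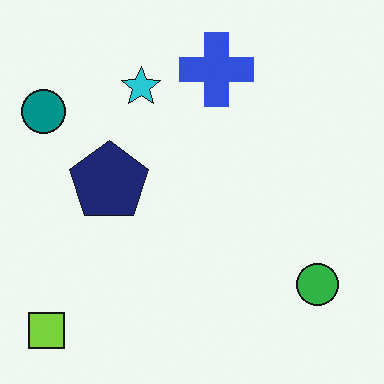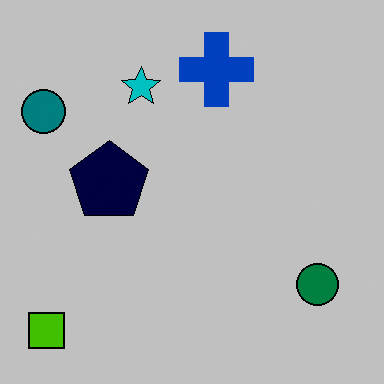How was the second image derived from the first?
The image was heavily posterized to just a handful of flat colors.

Each flat color has snapped to a coarser quantized level — most visibly, the near-white background has dropped to a flat grey.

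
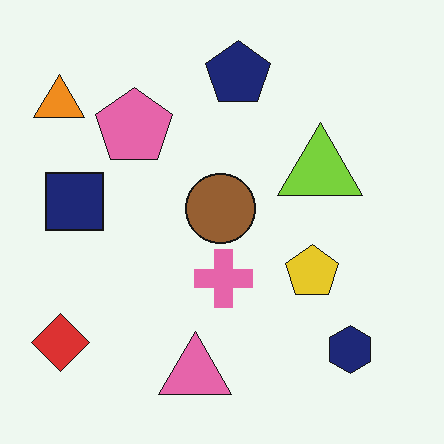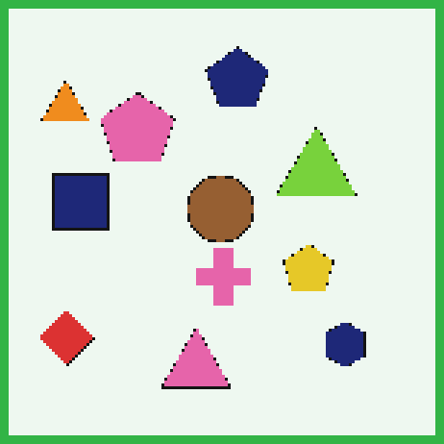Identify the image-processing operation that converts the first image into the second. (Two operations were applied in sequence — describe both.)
The second image is the first mildly pixelated, then framed with a green border.

Shapes are reduced to large square blocks; fine edges and outlines are lost — a downscale-then-upscale (mosaic) effect. A solid green frame runs around the edge of the second image, with the content slightly shrunk inside it.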